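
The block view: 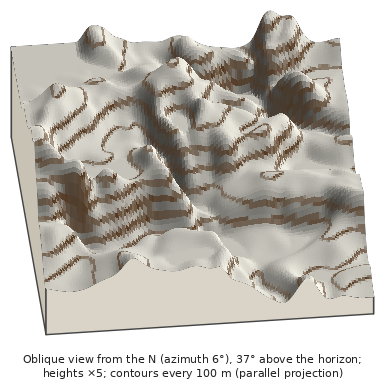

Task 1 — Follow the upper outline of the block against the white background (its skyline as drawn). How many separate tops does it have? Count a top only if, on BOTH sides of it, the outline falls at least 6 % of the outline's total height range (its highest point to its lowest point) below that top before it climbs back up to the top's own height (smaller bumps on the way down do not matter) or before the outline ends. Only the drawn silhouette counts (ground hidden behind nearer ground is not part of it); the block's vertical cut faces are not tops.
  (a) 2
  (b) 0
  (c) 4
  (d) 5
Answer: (a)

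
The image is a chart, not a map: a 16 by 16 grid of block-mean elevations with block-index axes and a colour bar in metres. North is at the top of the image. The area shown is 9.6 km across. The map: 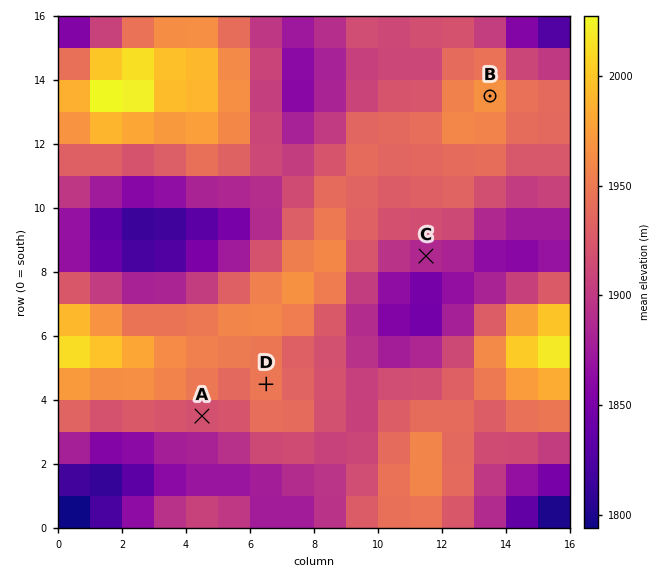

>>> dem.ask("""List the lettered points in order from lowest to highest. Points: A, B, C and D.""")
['C', 'A', 'D', 'B']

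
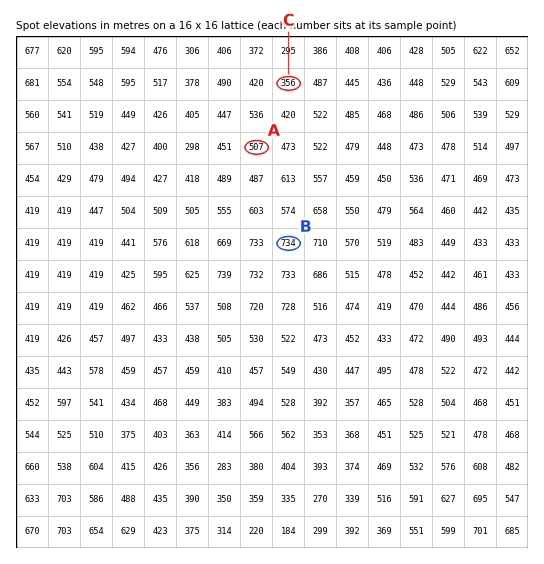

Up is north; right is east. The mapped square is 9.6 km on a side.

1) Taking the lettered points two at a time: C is lower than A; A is lower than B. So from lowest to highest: C A B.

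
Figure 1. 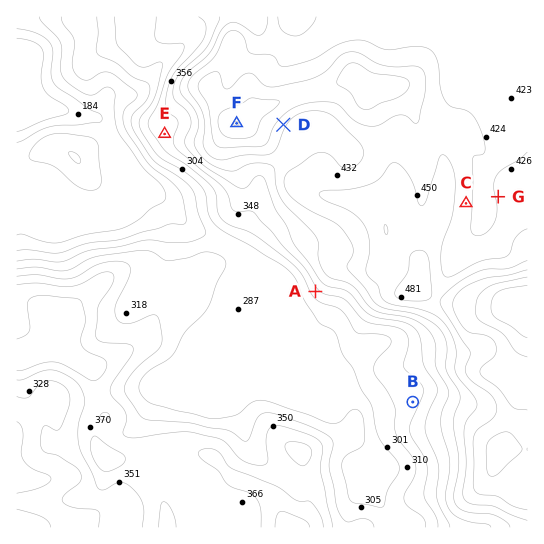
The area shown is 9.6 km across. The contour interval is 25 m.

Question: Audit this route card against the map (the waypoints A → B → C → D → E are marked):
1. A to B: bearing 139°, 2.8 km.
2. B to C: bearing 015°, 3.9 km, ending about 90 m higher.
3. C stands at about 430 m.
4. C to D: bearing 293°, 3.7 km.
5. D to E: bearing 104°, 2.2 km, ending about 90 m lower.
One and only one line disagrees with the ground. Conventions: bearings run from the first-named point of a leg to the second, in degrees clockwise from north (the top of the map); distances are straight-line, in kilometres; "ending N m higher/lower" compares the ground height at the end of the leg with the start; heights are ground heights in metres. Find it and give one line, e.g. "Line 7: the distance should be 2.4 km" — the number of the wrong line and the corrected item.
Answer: Line 5: the bearing should be 266°.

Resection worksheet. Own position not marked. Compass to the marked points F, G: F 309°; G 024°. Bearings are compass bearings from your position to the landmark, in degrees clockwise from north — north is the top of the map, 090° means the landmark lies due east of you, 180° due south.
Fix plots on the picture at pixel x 453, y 298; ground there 495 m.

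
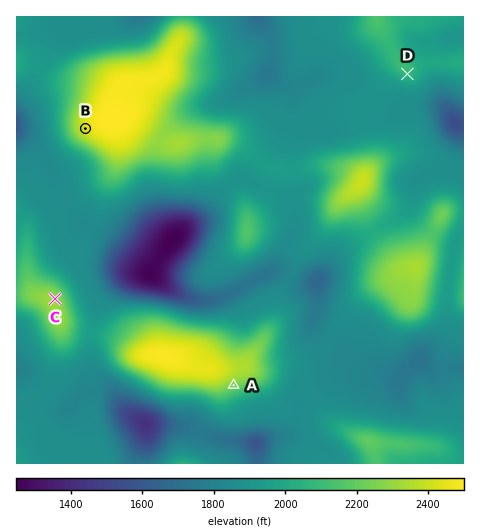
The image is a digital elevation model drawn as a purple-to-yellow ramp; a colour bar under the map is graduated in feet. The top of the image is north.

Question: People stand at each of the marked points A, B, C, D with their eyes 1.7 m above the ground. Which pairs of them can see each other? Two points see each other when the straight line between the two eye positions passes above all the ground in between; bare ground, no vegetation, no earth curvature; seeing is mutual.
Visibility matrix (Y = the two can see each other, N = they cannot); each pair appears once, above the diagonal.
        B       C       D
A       N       N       N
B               Y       N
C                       Y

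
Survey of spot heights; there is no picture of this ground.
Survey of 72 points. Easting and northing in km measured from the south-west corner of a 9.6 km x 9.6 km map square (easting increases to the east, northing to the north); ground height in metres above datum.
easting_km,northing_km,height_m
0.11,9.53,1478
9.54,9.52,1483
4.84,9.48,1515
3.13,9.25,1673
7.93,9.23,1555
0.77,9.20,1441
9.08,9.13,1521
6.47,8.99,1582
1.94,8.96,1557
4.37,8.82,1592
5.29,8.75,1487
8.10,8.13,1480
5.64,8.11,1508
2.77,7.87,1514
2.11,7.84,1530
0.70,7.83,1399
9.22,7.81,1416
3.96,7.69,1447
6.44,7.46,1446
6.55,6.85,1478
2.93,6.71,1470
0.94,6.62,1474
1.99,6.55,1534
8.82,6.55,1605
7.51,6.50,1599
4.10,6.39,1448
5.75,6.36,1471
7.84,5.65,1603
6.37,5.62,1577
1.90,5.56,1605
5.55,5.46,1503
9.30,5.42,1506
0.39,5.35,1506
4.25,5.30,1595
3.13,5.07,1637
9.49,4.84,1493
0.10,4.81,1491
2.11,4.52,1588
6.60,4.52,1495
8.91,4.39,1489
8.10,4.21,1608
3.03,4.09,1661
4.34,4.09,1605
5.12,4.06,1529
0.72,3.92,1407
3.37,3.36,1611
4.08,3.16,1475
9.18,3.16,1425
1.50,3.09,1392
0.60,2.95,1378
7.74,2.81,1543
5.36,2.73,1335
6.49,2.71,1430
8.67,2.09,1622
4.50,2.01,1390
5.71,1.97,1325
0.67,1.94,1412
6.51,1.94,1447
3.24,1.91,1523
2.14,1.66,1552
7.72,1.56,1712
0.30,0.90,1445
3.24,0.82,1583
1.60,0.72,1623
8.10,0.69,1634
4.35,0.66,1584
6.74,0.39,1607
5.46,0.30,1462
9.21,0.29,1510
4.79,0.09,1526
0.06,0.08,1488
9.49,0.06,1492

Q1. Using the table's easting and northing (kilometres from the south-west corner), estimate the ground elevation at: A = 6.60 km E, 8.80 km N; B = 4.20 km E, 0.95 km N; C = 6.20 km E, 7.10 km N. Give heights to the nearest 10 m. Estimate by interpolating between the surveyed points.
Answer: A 1600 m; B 1550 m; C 1430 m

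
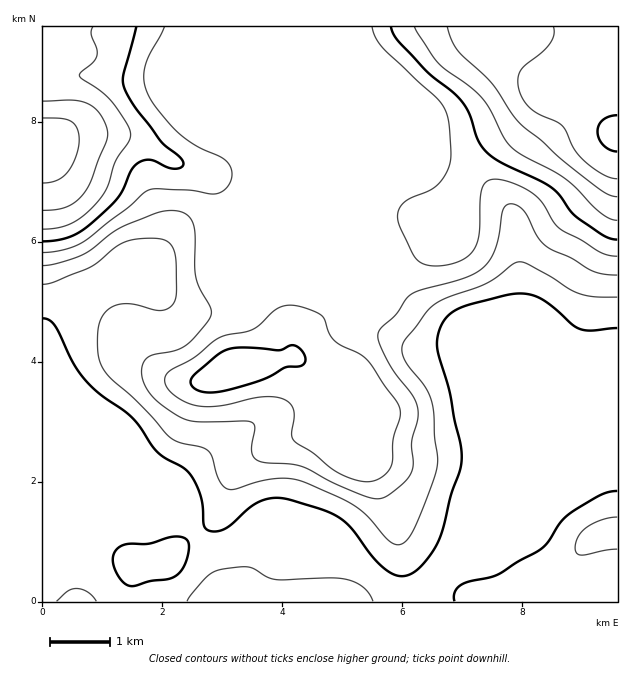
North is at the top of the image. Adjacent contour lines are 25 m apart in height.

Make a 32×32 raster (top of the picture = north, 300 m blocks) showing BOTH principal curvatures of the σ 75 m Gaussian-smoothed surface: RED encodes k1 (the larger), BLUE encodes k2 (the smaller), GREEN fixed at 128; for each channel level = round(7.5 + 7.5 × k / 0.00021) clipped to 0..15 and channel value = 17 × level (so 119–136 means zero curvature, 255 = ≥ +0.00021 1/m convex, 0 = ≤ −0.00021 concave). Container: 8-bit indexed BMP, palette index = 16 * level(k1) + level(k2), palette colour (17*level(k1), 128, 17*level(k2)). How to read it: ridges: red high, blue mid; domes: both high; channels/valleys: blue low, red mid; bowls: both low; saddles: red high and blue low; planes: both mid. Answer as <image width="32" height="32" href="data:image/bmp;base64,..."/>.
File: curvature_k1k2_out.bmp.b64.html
<image width="32" height="32" href="data:image/bmp;base64,Qk02CAAAAAAAADYEAAAoAAAAIAAAACAAAAABAAgAAAAAAAAEAAATCwAAEwsAAAABAAAAAAAAAIAAABGAAAAigAAAM4AAAESAAABVgAAAZoAAAHeAAACIgAAAmYAAAKqAAAC7gAAAzIAAAN2AAADugAAA/4AAAACAEQARgBEAIoARADOAEQBEgBEAVYARAGaAEQB3gBEAiIARAJmAEQCqgBEAu4ARAMyAEQDdgBEA7oARAP+AEQAAgCIAEYAiACKAIgAzgCIARIAiAFWAIgBmgCIAd4AiAIiAIgCZgCIAqoAiALuAIgDMgCIA3YAiAO6AIgD/gCIAAIAzABGAMwAigDMAM4AzAESAMwBVgDMAZoAzAHeAMwCIgDMAmYAzAKqAMwC7gDMAzIAzAN2AMwDugDMA/4AzAACARAARgEQAIoBEADOARABEgEQAVYBEAGaARAB3gEQAiIBEAJmARACqgEQAu4BEAMyARADdgEQA7oBEAP+ARAAAgFUAEYBVACKAVQAzgFUARIBVAFWAVQBmgFUAd4BVAIiAVQCZgFUAqoBVALuAVQDMgFUA3YBVAO6AVQD/gFUAAIBmABGAZgAigGYAM4BmAESAZgBVgGYAZoBmAHeAZgCIgGYAmYBmAKqAZgC7gGYAzIBmAN2AZgDugGYA/4BmAACAdwARgHcAIoB3ADOAdwBEgHcAVYB3AGaAdwB3gHcAiIB3AJmAdwCqgHcAu4B3AMyAdwDdgHcA7oB3AP+AdwAAgIgAEYCIACKAiAAzgIgARICIAFWAiABmgIgAd4CIAIiAiACZgIgAqoCIALuAiADMgIgA3YCIAO6AiAD/gIgAAICZABGAmQAigJkAM4CZAESAmQBVgJkAZoCZAHeAmQCIgJkAmYCZAKqAmQC7gJkAzICZAN2AmQDugJkA/4CZAACAqgARgKoAIoCqADOAqgBEgKoAVYCqAGaAqgB3gKoAiICqAJmAqgCqgKoAu4CqAMyAqgDdgKoA7oCqAP+AqgAAgLsAEYC7ACKAuwAzgLsARIC7AFWAuwBmgLsAd4C7AIiAuwCZgLsAqoC7ALuAuwDMgLsA3YC7AO6AuwD/gLsAAIDMABGAzAAigMwAM4DMAESAzABVgMwAZoDMAHeAzACIgMwAmYDMAKqAzAC7gMwAzIDMAN2AzADugMwA/4DMAACA3QARgN0AIoDdADOA3QBEgN0AVYDdAGaA3QB3gN0AiIDdAJmA3QCqgN0Au4DdAMyA3QDdgN0A7oDdAP+A3QAAgO4AEYDuACKA7gAzgO4ARIDuAFWA7gBmgO4Ad4DuAIiA7gCZgO4AqoDuALuA7gDMgO4A3YDuAO6A7gD/gO4AAID/ABGA/wAigP8AM4D/AESA/wBVgP8AZoD/AHeA/wCIgP8AmYD/AKqA/wC7gP8AzID/AN2A/wDugP8A/4D/AJiGdHXVo3Kic2R2h4eGdXV1ZXS0lIHU+/nWlnaWlXV3h5WVlsrY2NqUZHaGh5eGhnZ1hcbGkqCRk8XX18i3dGOHlqbH2sfY+rR1hYV2l5iYlpSW6cmWgXZ0cZWm1ve2dXeGlaaoh5fH1LaWhHaImJiFcpb5uZiRhneHc2GF6fn4h4eFhIR1dYWj5rdzdIeGdGFi1eeoqIODd3d3c5K3ydmHh4eHhnV1ZGPW5nRSc3FwYJLzs5W3hXF3d3eHgoGUpod3d3d3dnRjZLj4xWRSYpOn6Pe1paeGgIaHh4d3dJOVd3eHd4eCk3STp8j25rWj5vr8/OjGp6ijhIeHh3eHhoR3h3d3c4K2t6SThbf49+bW2NrJp3SGmJOEh4eHh3eHh3eHh3RhY6fHlXKBgZW3yJemt7fWlZSGgoaHh4eHd4eHd4eCgWN1pbS0lJJwYGGlqKiYmNvrtYVxd4eHh4eHd4d2goKWpsbZ+PrqqIWDkrS2l5e3+ci0lYGHh4eHh4eHh3SDpsnW5fj3+fn6+PXVt6aXuPi2c5SEcneHh4eHh4eHg5W4uKbV1JOU+fz55abJx7bJ13JRhIN1d4eHh4eHhnZzlqeYqMVzQmHExrTkuMmGY5KwgHKTc3Z3d3d3hZOUdHOmp6fKqHVkc6CQUabbyaSTk5SXmIRRYHV2d3Vyp6h3hKOWpqiWhHODsqKAosemtNbp2rilo3JgcHBhYYamloajgIGDg3NjgrbZ2aSDgXJzlbjHw8PFtpelk5SFl5imlrOBoIB1d2JzuevblIaHd3eFg3STxtjZytizkoWGdqamtbWzcFBgUnKm6MiDh3d3h4eHdnKnubrLyqOQpZdlldba27hzYYODgaTWlXV3d4d3d4eEhaipusqpkpClx5WH6crr2razpHRik8SEd3eHh4eHh4LH2snJ2ZdxUGSnt6jZmMra2MWihHWDxbSDh4eHh3eHhKOoptf4k2BAc4SElOW6ubmolICl2fb62ZGHh4eHh3eHhHFjpfWwgIWWZHSm6bq5uJZjgfb69ujWkoeHh4eHh3eHd2GUxLLFyLe1x+rrqbnJ2Ob09MZycJGGd4eHh4eHh4d3coS3pbeolqXHyrrY2srZ59emYXB2h4d3h4eHh4eHd3dxdKaElqWVo7TIyrfZ6riXdXJwd3d3d3eHh4eHh3d3dWByg2SGudvow6WncJCwsZJjYnV3h4d3d4eHh4eHd3SAgoSVlcbo68qGdYWEg5O0pVRTdYeHh4eHh4eHh4eDcIO4ycfW1saot5d2d7moqLnIdXSEhoeHh4eHh4eHhJCUpte6uMa2hYa2p4eHhYWFlseWlZaEh4d3d4eHh4eSxOjZtqjIloVkY6SVd3c="/>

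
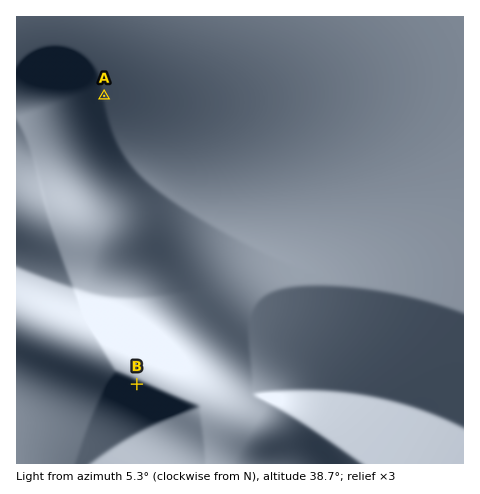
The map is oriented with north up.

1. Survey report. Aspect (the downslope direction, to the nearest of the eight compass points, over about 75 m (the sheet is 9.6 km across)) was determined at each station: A SW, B S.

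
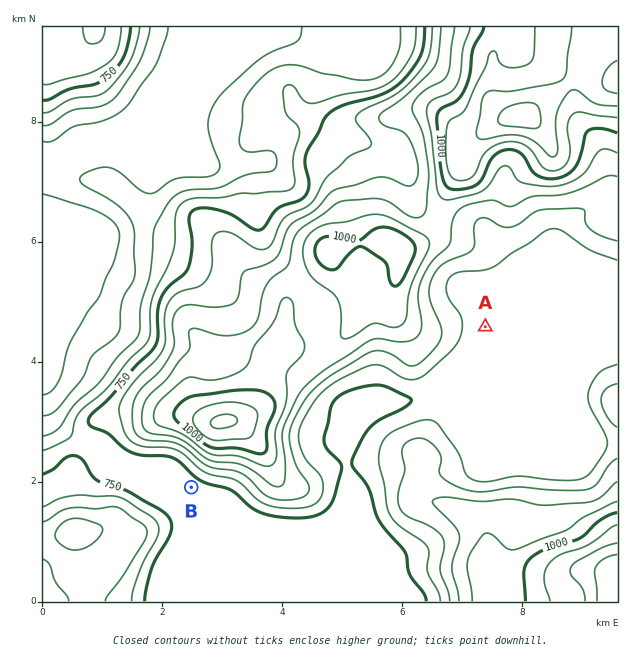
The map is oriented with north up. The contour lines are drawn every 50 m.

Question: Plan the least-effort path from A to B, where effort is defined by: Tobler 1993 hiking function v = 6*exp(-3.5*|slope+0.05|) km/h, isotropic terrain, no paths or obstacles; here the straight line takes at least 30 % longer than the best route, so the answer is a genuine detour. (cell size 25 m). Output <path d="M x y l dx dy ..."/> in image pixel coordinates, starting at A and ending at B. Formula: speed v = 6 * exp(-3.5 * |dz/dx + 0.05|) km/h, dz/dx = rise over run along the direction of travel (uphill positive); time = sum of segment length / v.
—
<path d="M485 327l-90 90-3 1-52 53-14 27-7 7-12 6-42 0-39-19-26 0-9-5"/>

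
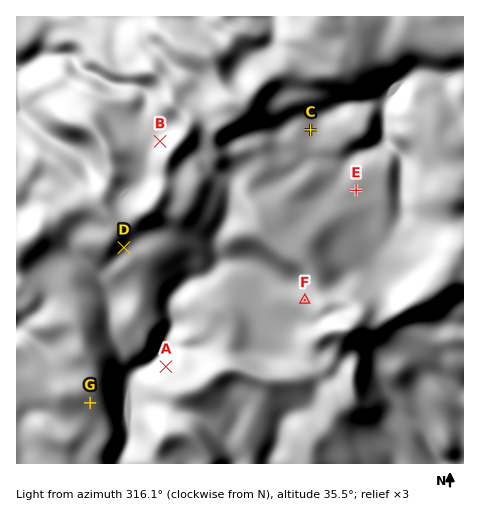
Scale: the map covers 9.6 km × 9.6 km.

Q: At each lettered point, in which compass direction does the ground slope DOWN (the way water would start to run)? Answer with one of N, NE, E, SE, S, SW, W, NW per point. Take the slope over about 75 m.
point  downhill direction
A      NW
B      NW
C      NE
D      S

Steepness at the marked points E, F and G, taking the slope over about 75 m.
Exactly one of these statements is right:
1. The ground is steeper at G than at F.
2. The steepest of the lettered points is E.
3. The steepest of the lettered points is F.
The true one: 3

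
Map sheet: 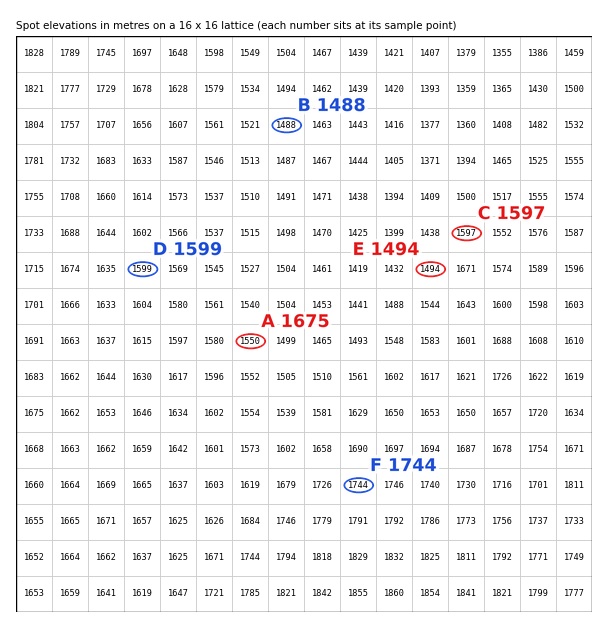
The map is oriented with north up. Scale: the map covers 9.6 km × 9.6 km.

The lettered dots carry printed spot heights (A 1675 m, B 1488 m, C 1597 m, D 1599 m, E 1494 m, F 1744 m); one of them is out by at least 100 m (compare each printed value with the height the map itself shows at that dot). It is A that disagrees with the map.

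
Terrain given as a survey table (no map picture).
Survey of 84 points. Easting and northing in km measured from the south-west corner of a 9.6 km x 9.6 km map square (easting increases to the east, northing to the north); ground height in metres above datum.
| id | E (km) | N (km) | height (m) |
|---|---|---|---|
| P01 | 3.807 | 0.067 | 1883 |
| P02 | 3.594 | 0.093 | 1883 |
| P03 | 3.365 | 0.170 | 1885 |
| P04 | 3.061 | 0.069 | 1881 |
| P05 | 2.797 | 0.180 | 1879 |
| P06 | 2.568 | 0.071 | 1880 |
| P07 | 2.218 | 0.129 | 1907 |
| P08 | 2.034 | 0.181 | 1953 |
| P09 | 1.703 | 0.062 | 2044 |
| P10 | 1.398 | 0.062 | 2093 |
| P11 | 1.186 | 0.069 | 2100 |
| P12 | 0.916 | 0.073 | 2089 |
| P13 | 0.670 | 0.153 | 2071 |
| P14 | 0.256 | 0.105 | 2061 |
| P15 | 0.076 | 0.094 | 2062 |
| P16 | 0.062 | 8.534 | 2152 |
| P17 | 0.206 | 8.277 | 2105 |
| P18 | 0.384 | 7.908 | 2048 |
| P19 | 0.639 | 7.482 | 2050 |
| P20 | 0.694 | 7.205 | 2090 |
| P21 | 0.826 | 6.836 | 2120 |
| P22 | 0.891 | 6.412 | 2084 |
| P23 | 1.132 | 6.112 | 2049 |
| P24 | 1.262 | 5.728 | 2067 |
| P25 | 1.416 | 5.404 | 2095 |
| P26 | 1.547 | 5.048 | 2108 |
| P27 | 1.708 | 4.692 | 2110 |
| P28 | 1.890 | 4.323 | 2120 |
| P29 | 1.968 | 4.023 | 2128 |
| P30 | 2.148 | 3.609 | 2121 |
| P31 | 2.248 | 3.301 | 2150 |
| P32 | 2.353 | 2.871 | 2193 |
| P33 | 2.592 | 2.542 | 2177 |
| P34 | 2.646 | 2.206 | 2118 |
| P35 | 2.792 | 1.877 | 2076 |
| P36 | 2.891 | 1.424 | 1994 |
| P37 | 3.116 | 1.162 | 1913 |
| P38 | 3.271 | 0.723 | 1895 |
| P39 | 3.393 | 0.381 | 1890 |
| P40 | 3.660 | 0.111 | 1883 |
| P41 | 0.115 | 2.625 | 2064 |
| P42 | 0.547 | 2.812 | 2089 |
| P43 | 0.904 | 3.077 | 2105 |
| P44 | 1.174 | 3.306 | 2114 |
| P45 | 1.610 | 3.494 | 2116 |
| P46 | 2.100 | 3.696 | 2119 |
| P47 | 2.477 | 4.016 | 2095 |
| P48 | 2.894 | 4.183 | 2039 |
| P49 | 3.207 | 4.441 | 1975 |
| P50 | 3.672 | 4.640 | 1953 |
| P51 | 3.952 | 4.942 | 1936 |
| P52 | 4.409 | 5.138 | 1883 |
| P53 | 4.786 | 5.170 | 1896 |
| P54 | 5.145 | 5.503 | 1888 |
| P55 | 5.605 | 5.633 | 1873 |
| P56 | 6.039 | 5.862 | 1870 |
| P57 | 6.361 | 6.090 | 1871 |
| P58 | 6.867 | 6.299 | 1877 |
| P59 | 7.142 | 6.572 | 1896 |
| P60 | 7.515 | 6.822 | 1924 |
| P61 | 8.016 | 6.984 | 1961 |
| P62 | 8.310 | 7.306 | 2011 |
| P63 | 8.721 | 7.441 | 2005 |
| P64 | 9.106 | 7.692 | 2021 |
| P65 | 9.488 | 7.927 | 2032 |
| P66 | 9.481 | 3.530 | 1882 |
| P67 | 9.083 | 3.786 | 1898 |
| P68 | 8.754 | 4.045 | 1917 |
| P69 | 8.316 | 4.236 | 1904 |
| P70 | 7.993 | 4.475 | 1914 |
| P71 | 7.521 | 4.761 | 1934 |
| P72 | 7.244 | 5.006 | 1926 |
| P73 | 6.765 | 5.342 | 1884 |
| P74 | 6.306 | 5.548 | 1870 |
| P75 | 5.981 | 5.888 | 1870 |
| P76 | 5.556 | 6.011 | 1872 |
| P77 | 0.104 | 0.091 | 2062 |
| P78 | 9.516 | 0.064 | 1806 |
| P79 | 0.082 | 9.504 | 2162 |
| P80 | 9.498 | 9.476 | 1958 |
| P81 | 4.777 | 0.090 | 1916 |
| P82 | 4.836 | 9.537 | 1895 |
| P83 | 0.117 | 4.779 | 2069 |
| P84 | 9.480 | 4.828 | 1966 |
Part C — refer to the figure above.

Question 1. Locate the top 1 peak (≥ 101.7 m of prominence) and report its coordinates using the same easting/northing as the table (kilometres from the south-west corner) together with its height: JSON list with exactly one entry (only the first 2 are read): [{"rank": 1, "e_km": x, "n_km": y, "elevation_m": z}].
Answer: [{"rank": 1, "e_km": 2.51, "n_km": 2.84, "elevation_m": 2197}]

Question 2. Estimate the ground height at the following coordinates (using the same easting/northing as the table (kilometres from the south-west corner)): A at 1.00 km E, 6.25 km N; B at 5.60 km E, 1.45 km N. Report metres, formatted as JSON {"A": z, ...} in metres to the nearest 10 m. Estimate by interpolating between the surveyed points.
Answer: {"A": 2060, "B": 1920}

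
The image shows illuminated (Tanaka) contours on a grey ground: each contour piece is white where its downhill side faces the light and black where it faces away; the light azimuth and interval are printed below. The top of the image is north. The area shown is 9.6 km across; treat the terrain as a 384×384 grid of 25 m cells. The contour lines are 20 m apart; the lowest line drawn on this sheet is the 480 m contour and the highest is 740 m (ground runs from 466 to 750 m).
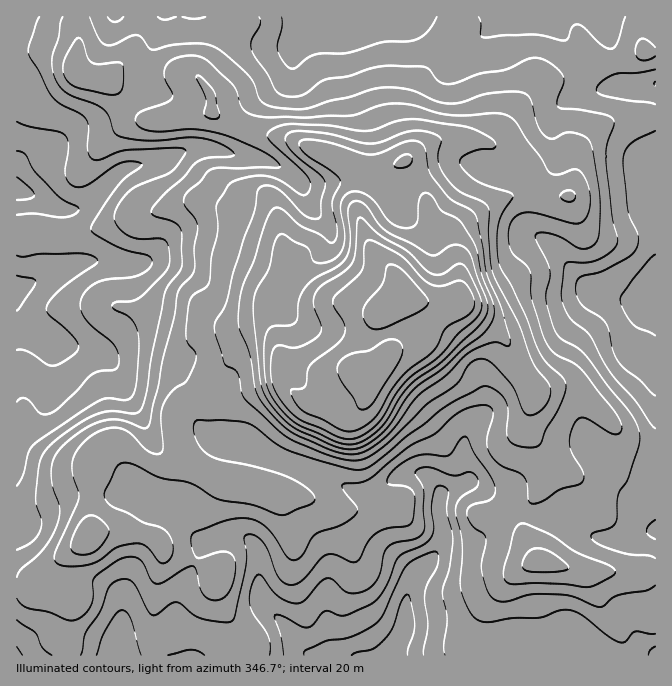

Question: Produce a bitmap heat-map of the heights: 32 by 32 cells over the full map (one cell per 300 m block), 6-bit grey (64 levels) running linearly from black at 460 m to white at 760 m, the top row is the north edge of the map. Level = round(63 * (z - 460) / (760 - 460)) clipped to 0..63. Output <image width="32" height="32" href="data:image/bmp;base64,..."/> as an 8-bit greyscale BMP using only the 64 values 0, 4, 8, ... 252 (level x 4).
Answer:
<image width="32" height="32" href="data:image/bmp;base64,Qk02CAAAAAAAADYEAAAoAAAAIAAAACAAAAABAAgAAAAAAAAEAAATCwAAEwsAAAABAAAAAAAAAAAAAAEBAQACAgIAAwMDAAQEBAAFBQUABgYGAAcHBwAICAgACQkJAAoKCgALCwsADAwMAA0NDQAODg4ADw8PABAQEAAREREAEhISABMTEwAUFBQAFRUVABYWFgAXFxcAGBgYABkZGQAaGhoAGxsbABwcHAAdHR0AHh4eAB8fHwAgICAAISEhACIiIgAjIyMAJCQkACUlJQAmJiYAJycnACgoKAApKSkAKioqACsrKwAsLCwALS0tAC4uLgAvLy8AMDAwADExMQAyMjIAMzMzADQ0NAA1NTUANjY2ADc3NwA4ODgAOTk5ADo6OgA7OzsAPDw8AD09PQA+Pj4APz8/AEBAQABBQUEAQkJCAENDQwBEREQARUVFAEZGRgBHR0cASEhIAElJSQBKSkoAS0tLAExMTABNTU0ATk5OAE9PTwBQUFAAUVFRAFJSUgBTU1MAVFRUAFVVVQBWVlYAV1dXAFhYWABZWVkAWlpaAFtbWwBcXFwAXV1dAF5eXgBfX18AYGBgAGFhYQBiYmIAY2NjAGRkZABlZWUAZmZmAGdnZwBoaGgAaWlpAGpqagBra2sAbGxsAG1tbQBubm4Ab29vAHBwcABxcXEAcnJyAHNzcwB0dHQAdXV1AHZ2dgB3d3cAeHh4AHl5eQB6enoAe3t7AHx8fAB9fX0Afn5+AH9/fwCAgIAAgYGBAIKCggCDg4MAhISEAIWFhQCGhoYAh4eHAIiIiACJiYkAioqKAIuLiwCMjIwAjY2NAI6OjgCPj48AkJCQAJGRkQCSkpIAk5OTAJSUlACVlZUAlpaWAJeXlwCYmJgAmZmZAJqamgCbm5sAnJycAJ2dnQCenp4An5+fAKCgoAChoaEAoqKiAKOjowCkpKQApaWlAKampgCnp6cAqKioAKmpqQCqqqoAq6urAKysrACtra0Arq6uAK+vrwCwsLAAsbGxALKysgCzs7MAtLS0ALW1tQC2trYAt7e3ALi4uAC5ubkAurq6ALu7uwC8vLwAvb29AL6+vgC/v78AwMDAAMHBwQDCwsIAw8PDAMTExADFxcUAxsbGAMfHxwDIyMgAycnJAMrKygDLy8sAzMzMAM3NzQDOzs4Az8/PANDQ0ADR0dEA0tLSANPT0wDU1NQA1dXVANbW1gDX19cA2NjYANnZ2QDa2toA29vbANzc3ADd3d0A3t7eAN/f3wDg4OAA4eHhAOLi4gDj4+MA5OTkAOXl5QDm5uYA5+fnAOjo6ADp6ekA6urqAOvr6wDs7OwA7e3tAO7u7gDv7+8A8PDwAPHx8QDy8vIA8/PzAPT09AD19fUA9vb2APf39wD4+PgA+fn5APr6+gD7+/sA/Pz8AP39/QD+/v4A////AExUXFBAPEhIREhMUEgwJCAYFAwQJDQ8ODQ0ODg0PEA4VFhgWERATFBQUFRQQDA0LCwkGAwgMEBAQDxAPDxISEhkaHBoUEhUVFRcXEg4PEA0ODQkECA0RExQTEhIUFRMUGxwbGhYUFxgXGhoTEBQTEBIRDAYIDRIVGBgYGRkYFxYZHB0dGhcaHBoaGxUTGBcTFBQPCQcLEhYaHR4dGxkXFhUZICMgHR0eGhgYFRUaGRcWFREPCwsSFRgcHBkXFRQTExYdIyIgHhwaGRgXGRwbGhkXFhUQDBMWGBkYFxYVFBEUFxsfHhwbGhscHB0eHh0cGhgYFxANExUXGRkYFxYUExMXHB4eGxscHR4fHx8fHRsZGBYVEA4QExcZGhkZFxUTERccHx8dHh4eHh4eHRwcHR8eGRQSExIWGRobGhkXFhMPFBoeICAdHh8dHBwdHyIoLCkhGhcWFRkcHR0aGBgXEw4PExgcGxkeHx0dHSAnLzQ4NSwiHBkWGB0gHhoZGhgSDQwNEBMTFh4eHx8hJzI3ODo7NCghHhoZHSIhHBoaFQ8LCgsNDw8UGx4gICMtNjc4Ozw5MCgjHx4gJCIdGhYQDQoJCQsMDhQaHR8hJC81Njg8PDw4MiojISMjHhsXEQwLCAcHCQwOExkdHyMmLzIzNTk6Ozo5MyomJSIaFhMOCgkGBwkMDhASFx0gIygtLjAzNzo7Ojo3MysmHxcTEA0JCAUICg0QERIWHCAiKCwsMDU4Ozw8Ozo4LyMcFRAMCggGBAYJDA4OEBQaHSEnKysuMzY5Ozw4NzYqHxoVEAsKCQYHBgcICgsMEBccICQpKyssMTc6ODIxMSYcGRYREA4LCAkKCgoLDg8RFhwfIygrKicsNjYxLS4tJBoXFBQVEg8LCgsKDA8SExQXGx8hJiglJCwzLSorLCkjGxcXGBgTDgsGBwgKDRIUFhkcHiAkJCAjLC4pKCsoJSIdGxscGhMNCwQIDAwLDxIUFxsdHyEeHSIoKCgoKCQgHh0cHBwaEg0MBwoNDw4MDQ8TFxgZGRshJikoKSomIB0dHBsZGBcRDAwJCwwQExISEhIUFhgbISYnJSMkJyUhHh0dGhcWFhENDAwNDhEUFxkaGhscGxweHh4dHB4fHx4dHBsYFBQTEg8NDg8RFBYYGRobHRwZFhQUFhcYGhoYFhYYGBYTERAPDg0OERcaGxkXGRsdGxcSDxASExQVFBMREhMUFBMQDgwLChATGhoaGRcZGxsXFBANDQ8PEBEREQ8PEBASEQ8ODQ4OEBMYGRYXFRUWFRQSDgwLDAwNDQ0ODw4NDg4ODQ0NDhEPEhYXEhITEhISEhIQDAoLCwsLCwwODgwMDAsMDAsNDw="/>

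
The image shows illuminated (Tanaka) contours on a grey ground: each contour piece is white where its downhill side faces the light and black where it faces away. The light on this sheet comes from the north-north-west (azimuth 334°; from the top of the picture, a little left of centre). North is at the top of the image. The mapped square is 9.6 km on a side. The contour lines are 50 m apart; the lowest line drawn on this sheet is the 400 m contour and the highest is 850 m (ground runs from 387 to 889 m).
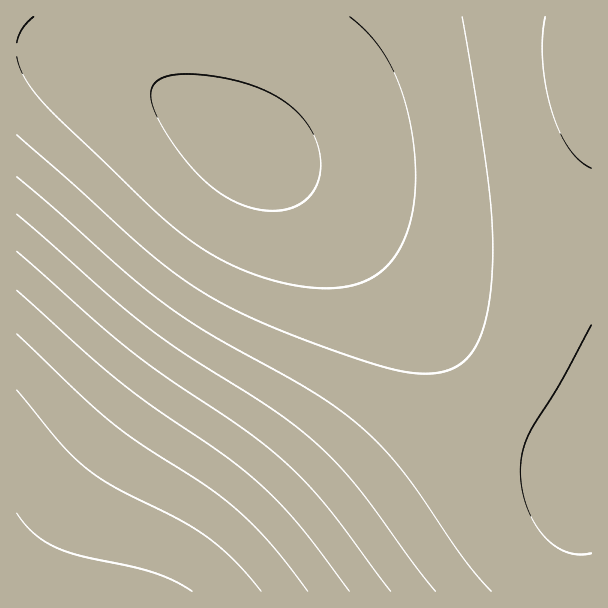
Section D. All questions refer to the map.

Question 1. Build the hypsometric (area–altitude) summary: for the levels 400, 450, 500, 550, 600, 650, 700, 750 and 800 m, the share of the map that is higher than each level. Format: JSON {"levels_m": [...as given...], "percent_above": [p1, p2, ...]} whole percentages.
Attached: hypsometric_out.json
{"levels_m": [400, 450, 500, 550, 600, 650, 700, 750, 800], "percent_above": [95, 76, 58, 34, 26, 21, 16, 12, 7]}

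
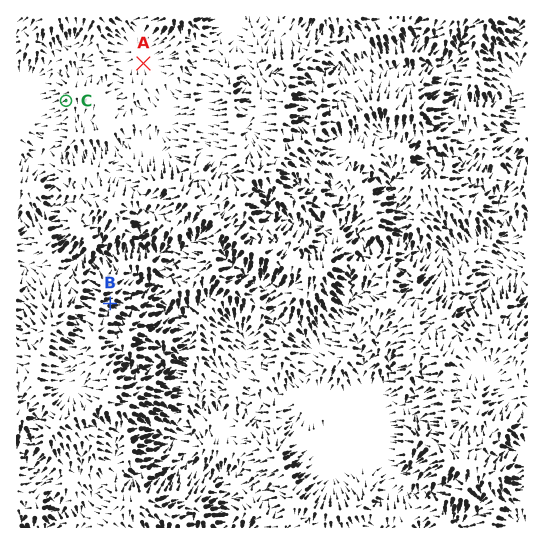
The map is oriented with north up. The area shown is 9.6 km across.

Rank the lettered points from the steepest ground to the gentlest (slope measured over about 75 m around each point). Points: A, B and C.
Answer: B C A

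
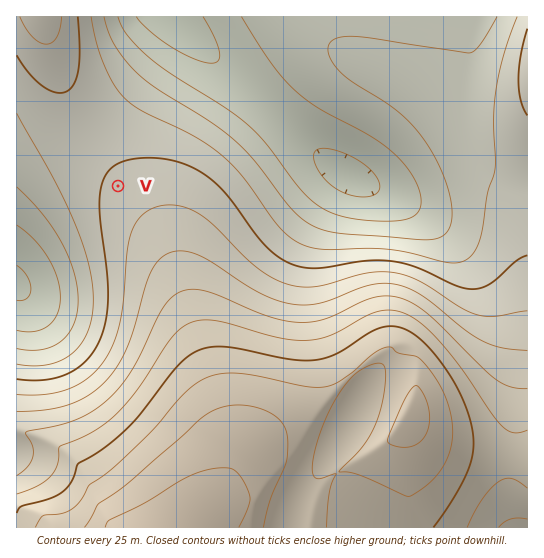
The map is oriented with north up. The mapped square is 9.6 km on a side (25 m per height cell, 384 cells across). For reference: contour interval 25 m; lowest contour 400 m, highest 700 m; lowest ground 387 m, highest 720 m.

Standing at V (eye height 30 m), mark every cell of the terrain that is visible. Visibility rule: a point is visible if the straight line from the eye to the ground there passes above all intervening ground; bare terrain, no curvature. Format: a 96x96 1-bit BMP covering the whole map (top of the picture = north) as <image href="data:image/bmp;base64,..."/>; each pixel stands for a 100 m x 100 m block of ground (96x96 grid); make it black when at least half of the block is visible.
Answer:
<image width="96" height="96" href="data:image/bmp;base64,Qk2+BAAAAAAAAD4AAAAoAAAAYAAAAGAAAAABAAEAAAAAAIAEAAATCwAAEwsAAAIAAAAAAAAA////AAAAAAAH/3/wAAAAAAAAAAAP///wAAAAAAAAAAAf///wAAAAAAAAAAD////wAAAAAAAAAAD////wAAAAAAAAAAD////4AAAAAAAAAAD////4AAAAAAAAAAD////8AAAAAAAAAAAAD//8AAAAAAAAAAAAD//+AAAAAAAAAAAAD///AAAAAAAAAAAAH///gAAAAAAAAAAAH///wAAAAAAAAAAAP///wAAAAAAAAAAAf///wAAAAAAAAAAB////4AAAAAAAAAAH////4AAAAAAAAAAf////4AAAAAAAAAD/////4AAAAAEAAAD/////+AAAAAEAAAD//////AAAAAGAAAD//////wAAAAGAAAD//////4AAAADAAAD//////+AAAADAAAD///////wAAADgAAD////////B4ABgAAD/////////8ABgAAD/////////+AAgAAD//////////gAAAAD//////////wAAAAD//////////4AAAAD//////////8AAAAD///////////AAAAD///////////gAAAD///////////4AAAD///////////8AAAD///////////8AAAD///////////8AAAD///////////8AAAD///////////8AAAD///////////8AAAP8D/////////8AAA/4B/////////8AAB/wA/////wH//+AAH/gA/////AA//+AAP/AAf///8AAf/+AA//AAf///wAAP/+AB/+AAf///gAAD/+AH/+AAf///AAAB//Af/+AAf//+AAAAf/j//+AAf//8AAAAH////+AAf//8AAAAAfA///AA///4AAAAAAAf//AA///4AAAAAAAf//gB///4AAAAAAAf//wD///4AAAAAAAf//4H///4AAAAAAAf//+f///wAAAAAAAf///////wAAAAAAA////////wAAAAAAA////////wAAAAAAB////////wAAAAAAB////////wAAAAAAD////////wAAAAAAH////////wAAAAAAH////////wAAAAAAP////////wAAAAAAf////////gAAAAAA/////////gAAAAAB/////////AAAAAAD/////////AAAAAAP////////+AAAAAAf////////8AAAAAB/////////8AAAAAH/////////4AAAAAP/////////wAAAAA//////////gAAAAH//////////AAAAAf/////////+AAAAA//////////8AAAAD//////////4AAAAP//////////wAAAA///////////wAAAB///////////gAAAH///////////AAAAP///////////AAAAf//////////+AAAB///////////8AAAD///////////8AAAH///////////4AAAP///////////4AAA////////////4AAB////////////4AAD/////////9//4AAH/////////9//4AAP/////////9//8AAf/////////8="/>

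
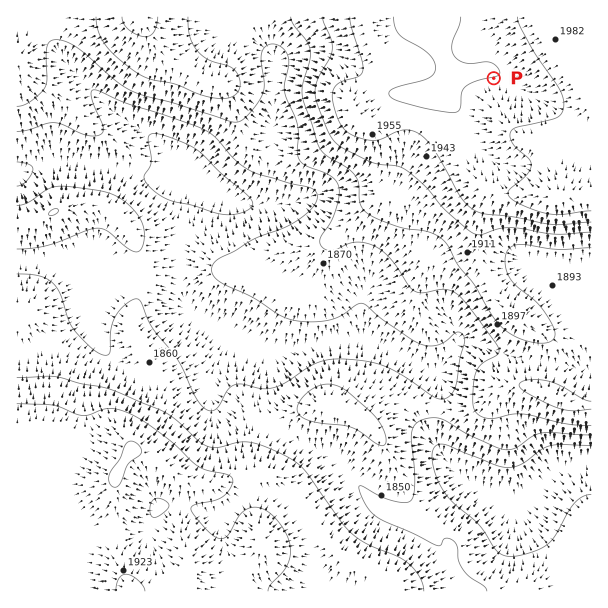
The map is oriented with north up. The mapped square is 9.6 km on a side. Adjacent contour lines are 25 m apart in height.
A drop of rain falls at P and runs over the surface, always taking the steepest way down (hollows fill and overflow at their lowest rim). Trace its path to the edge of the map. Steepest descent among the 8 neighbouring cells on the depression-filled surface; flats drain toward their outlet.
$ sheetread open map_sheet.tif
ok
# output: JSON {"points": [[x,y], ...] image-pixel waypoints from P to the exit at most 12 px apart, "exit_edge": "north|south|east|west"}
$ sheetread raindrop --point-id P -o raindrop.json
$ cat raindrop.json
{"points": [[494, 78], [486, 71], [474, 72], [462, 72], [450, 65], [441, 54], [435, 42], [431, 30], [425, 18], [423, 17]], "exit_edge": "north"}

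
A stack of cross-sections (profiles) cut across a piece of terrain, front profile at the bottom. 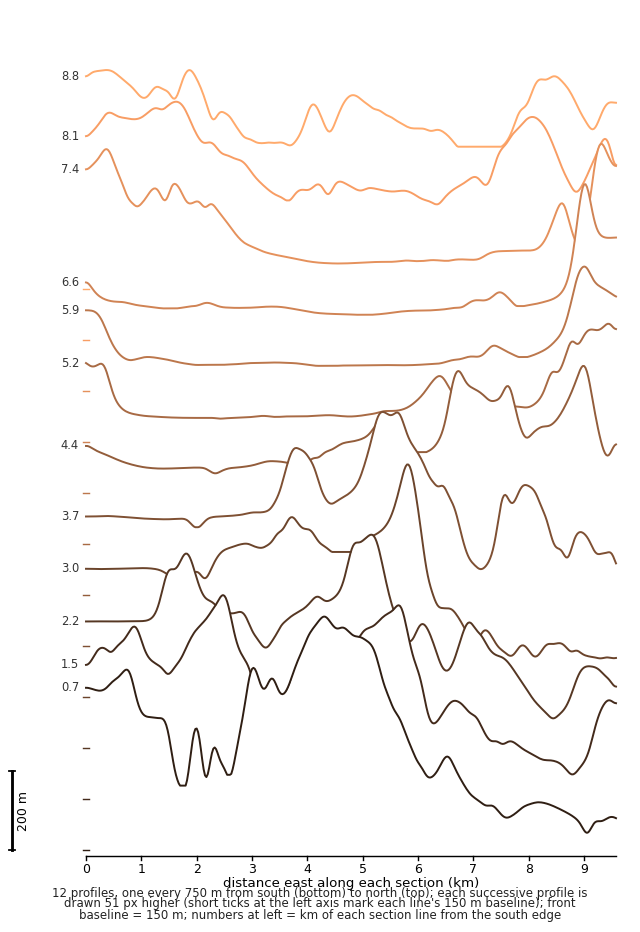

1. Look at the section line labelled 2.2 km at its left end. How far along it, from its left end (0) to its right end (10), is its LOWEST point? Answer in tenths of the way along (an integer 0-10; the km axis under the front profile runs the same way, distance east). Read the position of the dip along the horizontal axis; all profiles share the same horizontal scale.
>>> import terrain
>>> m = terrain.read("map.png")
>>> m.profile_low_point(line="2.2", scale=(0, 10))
9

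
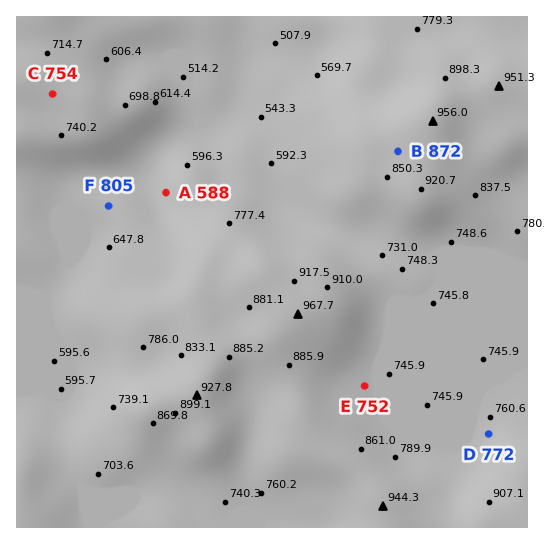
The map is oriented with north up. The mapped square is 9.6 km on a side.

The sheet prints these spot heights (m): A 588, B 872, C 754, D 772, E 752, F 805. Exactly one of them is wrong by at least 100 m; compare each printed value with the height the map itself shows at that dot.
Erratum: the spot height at F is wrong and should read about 630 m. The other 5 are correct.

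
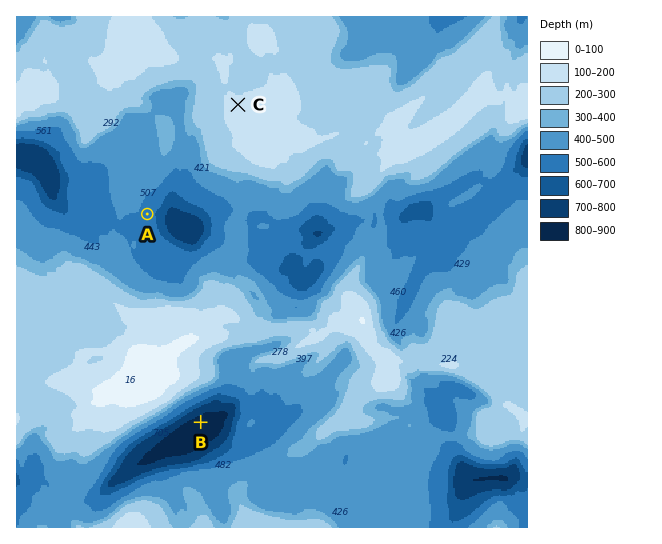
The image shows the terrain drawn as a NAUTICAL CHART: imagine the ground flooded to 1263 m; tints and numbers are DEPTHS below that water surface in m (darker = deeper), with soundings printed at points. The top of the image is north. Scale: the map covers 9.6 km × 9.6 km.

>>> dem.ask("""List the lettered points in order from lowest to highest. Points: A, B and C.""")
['B', 'A', 'C']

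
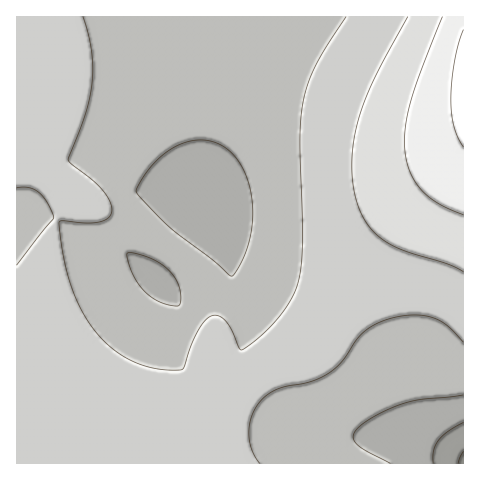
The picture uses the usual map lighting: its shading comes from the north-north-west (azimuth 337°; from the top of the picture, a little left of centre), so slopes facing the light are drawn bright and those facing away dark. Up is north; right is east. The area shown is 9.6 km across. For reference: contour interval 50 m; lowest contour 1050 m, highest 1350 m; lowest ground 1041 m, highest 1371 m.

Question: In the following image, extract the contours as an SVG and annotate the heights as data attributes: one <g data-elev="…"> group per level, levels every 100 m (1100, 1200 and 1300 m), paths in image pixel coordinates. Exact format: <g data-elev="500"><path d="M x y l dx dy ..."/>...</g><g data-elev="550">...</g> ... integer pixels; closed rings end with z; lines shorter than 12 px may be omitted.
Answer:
<g data-elev="1100"><path d="M433 463l1-12 5-11 9-9 15-9"/></g><g data-elev="1200"><path d="M260 463l-8-14-3-16 2-16 8-15 8-7 10-6 34-7 19-10 13-11 16-25 12-9 13-7 14-3 14-2 13 1 10 3 9 4 19 19"/><path d="M17 188l11-1 11 5 8 10 7 15-37 48"/><path d="M346 17l-30 49-8 17-5 19-3 38 2 112-3 25-5 17-9 15-13 16-15 14-15 11-3-1-8-20-7-9-8-5-7 2-6 6-7 11-13 34-2 2-7 0-19-1-17-5-16-9-16-12-12-14-12-17-9-20-6-21-5-25-3-24 3-1 23 2 14-1 10-5 3-7-2-9-8-12-34-29 18-47 6-30-1-33-8-33"/></g><g data-elev="1300"><path d="M442 17l-21 54-10 31-6 27 0 23 5 21 12 17 17 14 24 11"/></g>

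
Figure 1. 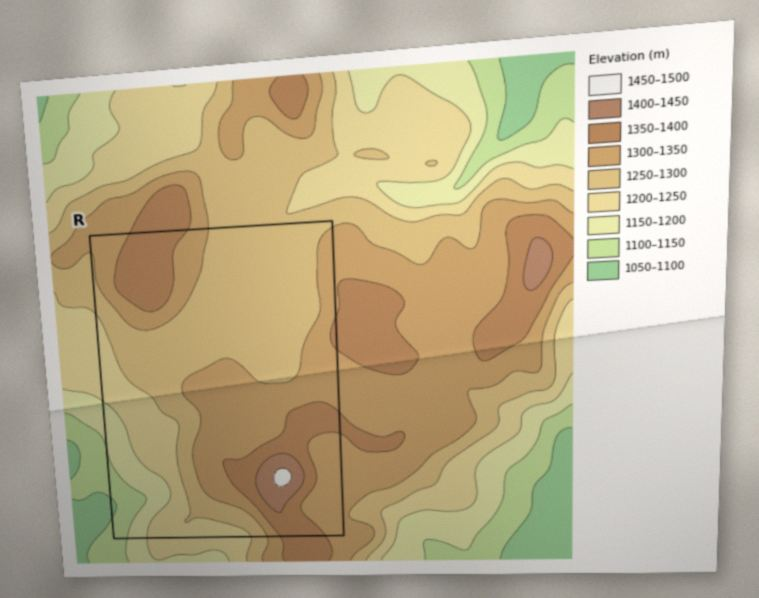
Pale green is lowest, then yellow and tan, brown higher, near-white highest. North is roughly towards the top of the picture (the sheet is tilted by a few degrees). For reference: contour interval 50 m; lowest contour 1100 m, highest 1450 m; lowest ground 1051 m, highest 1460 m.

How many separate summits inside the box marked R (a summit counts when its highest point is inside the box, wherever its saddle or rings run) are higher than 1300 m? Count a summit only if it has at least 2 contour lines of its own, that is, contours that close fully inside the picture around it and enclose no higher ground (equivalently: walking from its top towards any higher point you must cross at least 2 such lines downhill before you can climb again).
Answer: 0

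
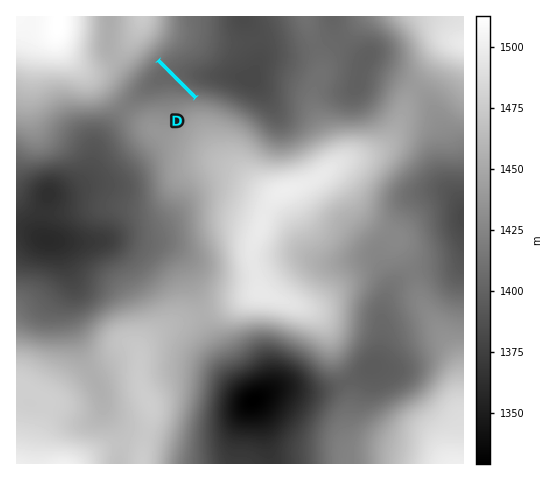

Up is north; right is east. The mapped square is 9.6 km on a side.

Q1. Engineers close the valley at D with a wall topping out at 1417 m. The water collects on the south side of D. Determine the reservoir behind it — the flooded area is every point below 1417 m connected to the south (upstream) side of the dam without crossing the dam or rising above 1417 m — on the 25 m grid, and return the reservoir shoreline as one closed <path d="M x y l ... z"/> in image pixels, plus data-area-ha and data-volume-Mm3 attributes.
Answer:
<path d="M157 62l-8 6-13 16-3 8 0 7 3 2 10 0 22-5 22 0-33-34z" data-area-ha="58" data-volume-Mm3="3.95"/>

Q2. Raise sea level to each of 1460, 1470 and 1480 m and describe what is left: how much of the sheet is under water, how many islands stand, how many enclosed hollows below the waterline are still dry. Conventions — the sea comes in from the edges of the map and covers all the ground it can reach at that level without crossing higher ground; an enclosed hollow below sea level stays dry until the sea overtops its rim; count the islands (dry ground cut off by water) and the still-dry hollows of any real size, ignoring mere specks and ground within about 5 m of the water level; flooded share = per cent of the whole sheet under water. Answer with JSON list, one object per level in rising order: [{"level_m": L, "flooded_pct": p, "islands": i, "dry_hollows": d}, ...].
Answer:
[{"level_m": 1460, "flooded_pct": 73, "islands": 1, "dry_hollows": 0}, {"level_m": 1470, "flooded_pct": 81, "islands": 1, "dry_hollows": 0}, {"level_m": 1480, "flooded_pct": 89, "islands": 1, "dry_hollows": 0}]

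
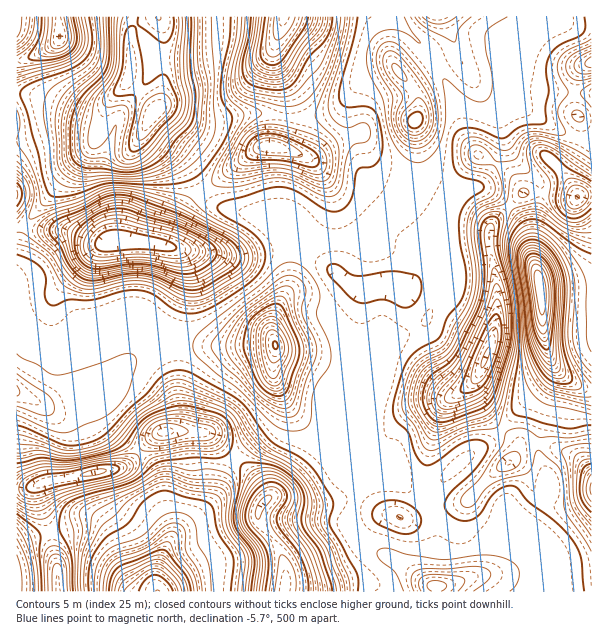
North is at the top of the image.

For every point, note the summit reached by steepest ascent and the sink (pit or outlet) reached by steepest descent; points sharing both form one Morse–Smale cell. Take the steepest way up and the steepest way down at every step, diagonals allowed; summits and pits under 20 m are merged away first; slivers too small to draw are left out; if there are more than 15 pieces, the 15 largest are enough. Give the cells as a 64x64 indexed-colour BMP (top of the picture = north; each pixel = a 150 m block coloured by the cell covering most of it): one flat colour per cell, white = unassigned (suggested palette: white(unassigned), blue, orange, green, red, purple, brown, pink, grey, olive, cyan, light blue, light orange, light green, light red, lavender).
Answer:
<image width="64" height="64" href="data:image/bmp;base64,Qk12CAAAAAAAAHYAAAAoAAAAQAAAAEAAAAABAAQAAAAAAAAIAAATCwAAEwsAABAAAAAAAAAA////ALR3HwAOf/8ALKAsACgn1gC9Z5QAS1aMAMJ34wB/f38AIr28AM++FwDox64AeLv/AIrfmACWmP8A1bDFAAAAB3d3d3d3u7u7u7u7u2ZmZmZmZmZmaZmZmZmZmZmZAAAHd3d3d3e7u7u7u7u7ZmZmZmZmZmGZmZmZmZmZmZkAAAd3d3d3d7u7u7u7u7tmZmZmZmZmEZmZmQAACZmZmQAAd3d3d3d3u7u7u7u7u2ZmZmZmZhERmZmZkAAAmZmZAAB3d3d3d3d7u7u7u7u2ZmZmZmYREREZmZmQAAAJmZkAAHd3d3d3d3u7u7u7u7ZmZmZmERERERmZmZAAAAmZmQAAd3d3d3d3d7u7u7u7ZmZmZmYRERERGZmZkAAAmZmZAAd3d3d3d3d3e7u7u7ZmZmZmYREREREZmZmQAAmZmZkAB3d3d3d3d3d3u7u7tmZmZmZhEREREZmZmZkAmZmZmQAHd3d3d3d3d3d7u7u2ZmZmZmYRERERmZmZmZmZmZmZAHd3d3d3d3d3d3e7u7tmZmZmZhERERGZmZmZmZmZmZkAd3d3d3d3d3d3d3u7tmZmZmZmERERERmZmZmZmZmZmVVVV3d3d3d3d3d3e7u2ZmZmZmYREREREZmZmZmZmZmZVVVVVVV3d3d3d3d7u2ZmZmZmYRERERERmZmZmZmZmZlVVVVVVVVXd3d3d3e2ZmZmZmZhERERERERmZmZmZmZkFVVVVVVVVV3d3d3dVZmZmZmZmEREREREREZmZmZmZAAVVVVVVVVVVd3d3d1VWZmZmZmYRERERERERGZmQkAAABVVVVVVVVVVXd3dVVVVmZmZmZmERERERERERGQAAAAAFVVVVVVVVVVVVVVVVVVZmZmZmZhERERERERHAAAAAAAVVVVVVVVVVVVVVVVVVVWZmZmZmEREREREREcwAAAAABVUiIiJVVVVVVVVVVVVVZmZmZmYREREREREczMAAAAAFIiIiIiVVVVVVVVVVVVVmZmZmZhEREREREczMzAAAAAIiIiIiJVVVVVVVVVVVVWZmZmZmERERERERzMzMwAAAAiIiIiIiVVVVVVVVVVVVZmZmYRERERERERHMzMzMAAACIiIiIiIlVVVVVVVVVVVmZmYRERERERERERzMzMzAAAIiIiIiIiVVVVVVVVVVVWZmERERERERERERHMzMzMAAAiIiIiIiIlVVVVVVVVVVYREREREREREREREczMzMAAACIiIiIiIiVVVVVSIiIiURERERERERERERERHMzMwAAAIiIiIiIiJVVSIiIiIiIhEREREREREREREREczMzAAAAiIiIiIiIlIiIiIiIiIhERERERERERERERERzMzAAAACIiIiIiIiIiIiIiIiIiIRERERERERERERERHMzMAAAAIiIiIiIiIiIiIiIiIiIhEREREREREREREREczMwAAAAiIiIiIiIiIiIiIiIiIiIRERERERERERERERHMzAAAACIiIiIiIiIiIiIiIiIiIhERERERERERERERHMzM////IiIiIiIiIiIiIiIiIiIiEREREzMzMxEREREczMz///8iIiIiIiIiIiIiIiIiIiIhEREzMzMzMRERERzMzP///yIiIiIiIiIiIiIiIiIiIiERETMzMzMxERERHMzM////IiIiIiIiIiIiIiIiIiIiIRERMzMzMzMREREczM////8iIiIiIiIiIiIiIiIiIiIhEREzMzMzMxERERzMz////yIiIiRERERERCIiIiIiIi7u7gAzMzMzERERHMzP////JEREREREREREIiIiIiIi7u7uAAAzMzMxEREczM////9EREREREREREQiIiIiIu7u7u4AAAMzMzERERzM/////0REREREREREREIiIu7u7u7u7gAAADMzMxEREc//////REREREREREREQiLu7u7u7u7gAAAAgzMzERERD/////9ERERERERERERETu7u7u7u7uAAAIiDMzMxERAAAAAA/0REREREREREREQA7u7u7u7u4AAIiIgzMzERAAAAAA//RERERERERERERAAO7u7u7u4AAAiIiDMzMxEQAAAAD/9ERERERERERERAAAAO7u7u4AAAiIiIMzMzERAAAAAP/0RERERERERERAAAAADu7u4AAACIiIgzMzMzMwAAAAD/REREREREREQAAAAAAAAAAAAAAIiIiDMzMzMzAAAAAP9EREREREREQAAAAAAAAAAAAAAAiIiIMzMzMzMAAAAAAEREREREREQAAAAAAAAAAAAAAAiIiIgzMzMzMwAAADMwREREREREREAAAAAAAAAAAAAACIiIiDMzMzMzAAAzMzBERERN3URERACqqqqqqqqIiIAIiIiIgzMzMzAAAzMzAERE3d3dREREqqqqqqqqqoiIiIiIiIiDMzMzMDMzMzMA3d3d3d3URESqqqqqqqqqiIiIiIiIiDMzMzMzMzMzMwDd3d3d3d1ERKqqqqqqqqqIiIiIiIiIMzMzMzMzMzMzAN3d3d3d3dREqqqqqqqqqIiIiIiIiIgzMzMzMzMzMzMA3d3d3d3d1ESqqqqqqqqoiIiIiIiIiIgzMzMzMzMzMzAA3d3d3d3URKqqqqqqqqiIiIiIiIiIiIgzMzMzMzMzMwAA3d3d3dREqqqqqqqqqIiIiIiIiIiIiIMzMzMzMzMzAAAN3d3d1ESqqqqqqqqoiIiIiIiIiIiIgzMzMzMzMzMAAA3d3d3URKqqqqqqqqiIiIiIiIiIiIgzMzMzMzMzMwAADd3d3d1EqqqqqqqqqoiIiIiIiIiIiDMzMzMzMzMz"/>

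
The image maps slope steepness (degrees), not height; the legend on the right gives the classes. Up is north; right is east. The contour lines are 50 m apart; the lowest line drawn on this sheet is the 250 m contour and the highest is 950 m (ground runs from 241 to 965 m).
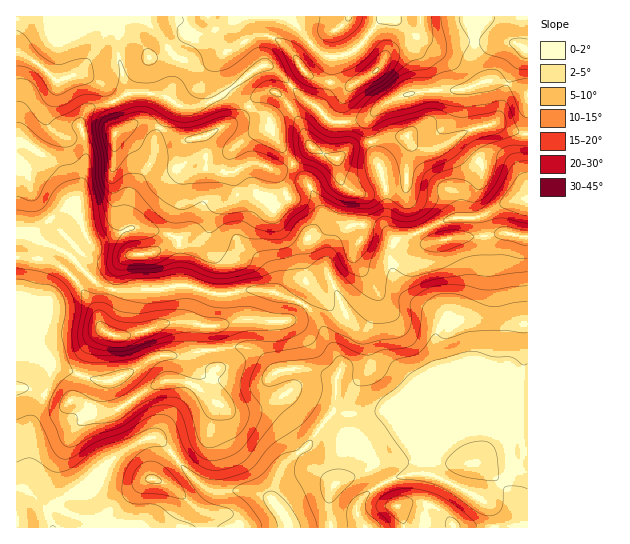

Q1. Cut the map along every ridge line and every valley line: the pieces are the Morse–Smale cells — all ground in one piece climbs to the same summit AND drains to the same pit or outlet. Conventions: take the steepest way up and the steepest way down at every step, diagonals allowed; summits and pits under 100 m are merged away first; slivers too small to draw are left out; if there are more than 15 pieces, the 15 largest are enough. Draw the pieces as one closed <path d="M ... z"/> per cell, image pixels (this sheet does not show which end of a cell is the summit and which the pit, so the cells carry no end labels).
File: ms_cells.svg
<path d="M527 16l-51 1-1 44 6 16 4 4-2 2-26 8-32 0-20 4-19 8-17 14-7 3-17 3-10 0-6-3-12-13-16-11-24-25-8-6-10 2-31 23 14 13 17 9 10 9 7 18 20 31 12 13-1 2-6 0-31 14-26 34-3 10 26 24 4 8 2 17 26 9 8 6 10 11 24 47-6 15-12-7-22-5-26 4-20-21-20-4-34 4-15 5-28 0-27 16-21 9-20-2-37-14-22-18 1-21 19-28 30-29 4 2 14 14 18 6 45-2 13-2 5-4 0-37-3-9-27-8-20-1-21 11-18 4-7-10-9-27 10-40 0-23-5-17 4-12 9-7 18-4 16-10 16-1 24 5 8-18 2-17-4-8-30-38-127 1 1 511 346 0-6-13 0-9 3-5 9-9 24-13 20-6 18 2 48 24 4 0 12-10 20-21 13 2 0-232-18-5-12 0-9 3-35 1-24 6-9-8-16-41 5-53 8 7 16 1 8-2 25-16 24-7 8 0 22 9 7 0z"/><path d="M229 91l-12 8-20 8-15 0-23-12-24-3-8 1-16 10-21 5-6 6-4 9 5 20 0 23-10 40 9 27 7 10 18-4 21-11 20 1 27 8 3 9-1 39 8 0 24 8 22 0 16-4 22 3 1-10-5-15-24-21 0-11 27-36 31-14 6 0 1-2-12-13-20-31-7-18-10-9-17-9z"/><path d="M475 16l-330 0-1 2 32 40 0 16-8 24 10 7 19 2 12-4 14-8 36-28 10-2 8 6 24 25 16 11 12 13 6 3 10 0 21-4 20-16 19-8 20-4 32 0 26-8 2-2-4-4-6-16z"/><path d="M82 269l-31 29-19 28-1 21 27 21 32 11 20 2 21-9 27-16 28 0 15-5 40-4 14 4 20 21 26-4 22 5 12 7 6-11-1-8-23-43-10-11-14-8-19-7-19-3-22 4-22 0-24-8-10 0-15 4-45 2-18-6z"/><path d="M499 124l-8 0-24 7-25 16-8 2-16-1-9-6 2 7-4 14-2 31 12 33 8 13 9 3 20-6 35-1 9-3 30 4 0-103-15-3z"/><path d="M518 468l-3 0-20 21-12 10-4 0-48-24-26 0-12 4-24 13-12 14 0 9 8 13 162 0 1-57z"/>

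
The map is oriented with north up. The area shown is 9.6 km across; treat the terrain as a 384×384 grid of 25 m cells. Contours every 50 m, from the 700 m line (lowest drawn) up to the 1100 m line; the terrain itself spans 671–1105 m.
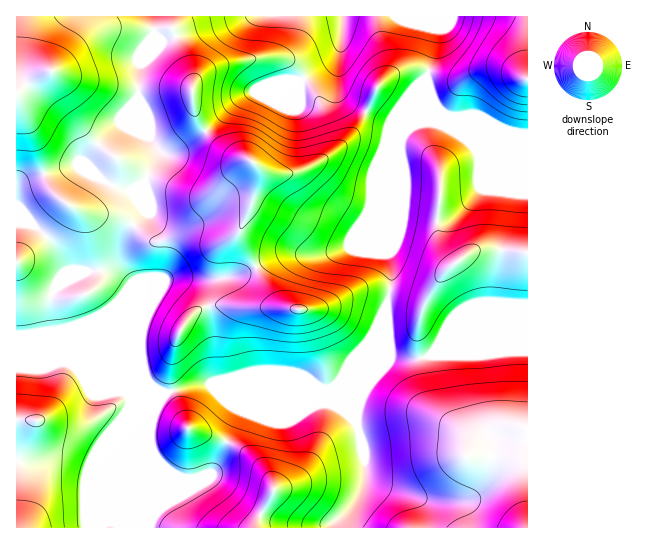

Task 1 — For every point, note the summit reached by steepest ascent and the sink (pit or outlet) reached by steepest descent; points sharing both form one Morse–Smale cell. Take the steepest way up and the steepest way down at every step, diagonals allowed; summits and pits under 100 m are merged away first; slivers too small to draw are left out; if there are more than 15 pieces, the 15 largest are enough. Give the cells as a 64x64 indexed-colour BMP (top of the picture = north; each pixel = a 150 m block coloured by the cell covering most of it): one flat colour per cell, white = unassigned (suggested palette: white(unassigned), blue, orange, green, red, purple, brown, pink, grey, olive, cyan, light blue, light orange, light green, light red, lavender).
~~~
<image width="64" height="64" href="data:image/bmp;base64,Qk12CAAAAAAAAHYAAAAoAAAAQAAAAEAAAAABAAQAAAAAAAAIAAATCwAAEwsAABAAAAAAAAAA////ALR3HwAOf/8ALKAsACgn1gC9Z5QAS1aMAMJ34wB/f38AIr28AM++FwDox64AeLv/AIrfmACWmP8A1bDFAFVVVVVVV3d3czMzMzMzMzMzMzMzREREREREREREREREVVVVVVVXd3dzMzMzMzMzMzMzMzM0RERERERERERERERVVVVVVVV3d3MzMzMzMzMzMzMzMzNERERERERERERERFVVVVVVVXd3czMzMzMzMzMzMzMzM0REREREREREREREVVVVVVVVV3dzMzMzMzMzMzMzMzMzNERERERERERERERVVVVVVVVXd3MzMzMzMzMzMzMzMzM0RERERERERERERFVVVVVVVVV3czMzMzMzMzMzMzMzMzNEREREREREREREVVVVVVVVVXdzMzMzMzMzMzMzMzMzM0RERERERERERERVVVVVVVVVd3MzMzMzMzMzMzMzMzMzRERERERERERERFVVVVVVVVVXczMzMzMzMzMzMzMzMzREREREREREREREVVVVVVVVVVdzMzMzMzMzMzMzMzMzNERERERERERERERVVVVVVVVVVXMzMzMzMzMzMzMzMzM0RERERERERERERFVVVVVVVVVVczMzMzMzMzMzMzMzMzREREREREREREREVVVVVVVVVVVzMzMzMzMzMzMzMzMzNERERERERERERERVVVVVVVVVVVMzMzMzMzMzMzMzMzM0RERERERERERERFVVVVVVVVVVVTMzMzMzMzMzMzMzMzREREREREREREREVVVVVVVVVVVVUzMzMzMzMzMzMzMzNERERERERERERERVVVVVVVVVEREREzMzMzMzMzMzMzMzRERERERERERERFVVVVVVVREREREREREREREREREREzNEREREREREREREVVVVVVERERERERERERERERERERETM0REREREREREREQRERVREREREREREREREREREREREREzNERERERERERERBERERERERERERERERERERERERERETM0QRERERERREREEREREREREREREREREREREREREREREzNBERERERERERERERERERERERERERERERERERERERERM0ERERERERERERERERERERERERERERERERERERERERETMRERERERERERERERERERERERERERERERERERERERERMRERERERERERERERERERERERERERERERERERERERERERERERERERERERERERERERERERERERERERERERERERERERERERERERERERERERERERERERERERERERERERERERERERERERERERERERERERERERERERERERERERERERERERERERERERERERERERERERERERERERERERERERERERERERERERERERERERERIREREhEREREREREREREREREREREREREREREREREREREiIiIhERERERERERERERERERERERERERERERERERERESIiIiERERERERERERERERERERERERERERERERERERESIiIiIRERERERERERERERERERERERERERERERERERERIiIiIhERERERERERERERERERERERERERERERERERERIiIiIiIRERERERERERERERERERERERERERERERERERIiIiIiIhEREREREREREREREREREREREREREREREREiIiIiIiIiIRERERERERERERERERERERERERERERERESIiIiIiIiIiERERERERERERERERERERERERERERERERIiIiIiIiIiIREREREREREREREREREREREREREREREREiIiIiIiIiIhERERERERERERERERERERERERERERERESIiIiIiIiIiERERERERERERERERERERERERERERERERIiIiIiIiIiIREREREREREREREREREREREREREREREREiIiIiIiIiIiERERERERERERERERERERERERERERERESIiIiIiIiIiIRERERERERERERERERERERERERERERERIiIiIiIiIiIiEREREREREREREREREREREREREREREREiIiIiIiIiIiIRERERERERERERERERERERERERERERESIiIiIiIiIiIRERERERERERERERERERERERERERERERIiIiIiIiIiIREREREREREREREREREREREREREREREWYiIiIiIiIiIhERERERERERERERERERERERERERERZmZiIiIiIiIiIiEREREREREREREREREREREREREREWZmZmIiIiIiIiIiEREREREREREREREREREREREREWZmZmZmYiIiIiIiIiIREREREREREREREREREREREREWZmZmZmZiIiIiIiIiIhERERERERERERERERERERERERZmZmZmZmIiIiIiIiIiERERERERERERERERERERERERFmZmZmZmYiIiIiIiIiIRERERERERERERERERERERERFmZmZmZmZiIiIiIiIiIhERERERERERERERERERERERERZmZmZmZmIiIiIiIiIiIRERERERERERERERERERERERFmZmZmZmYiIiIiIiIiIhEREREREREREREREREREREREWZmZmZmZiIiIiIiIiIiIRERERERERERERERERERERERZmZmZmZmIiIiIiIiIiIhEREREREREREREREREREREREWZmZmZmYiIiIiIiIiIiERERERERERERERERERERERERZmZmZmZiIiIiIiIiIiIRERERERERERERERERERERERFmZmZmZm"/>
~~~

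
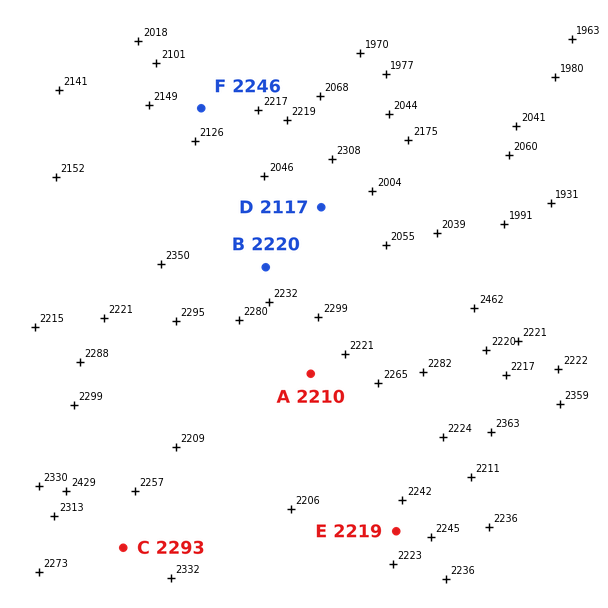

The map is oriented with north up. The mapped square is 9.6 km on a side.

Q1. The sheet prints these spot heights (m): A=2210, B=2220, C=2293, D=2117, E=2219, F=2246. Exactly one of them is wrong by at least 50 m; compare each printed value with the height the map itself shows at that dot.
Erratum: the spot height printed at F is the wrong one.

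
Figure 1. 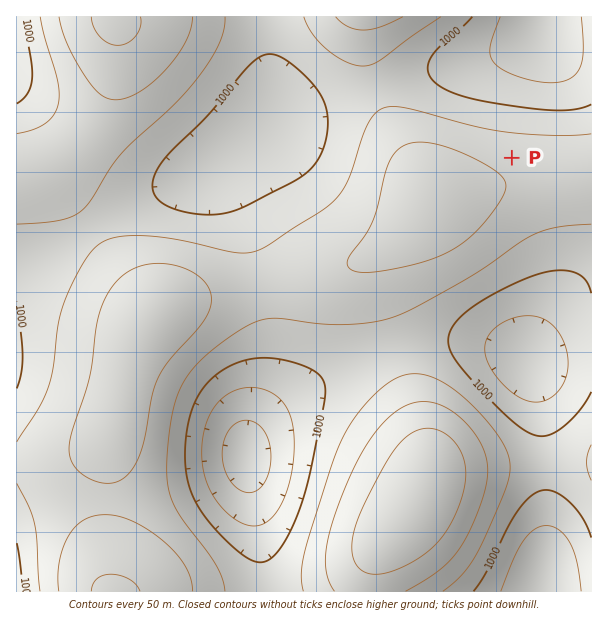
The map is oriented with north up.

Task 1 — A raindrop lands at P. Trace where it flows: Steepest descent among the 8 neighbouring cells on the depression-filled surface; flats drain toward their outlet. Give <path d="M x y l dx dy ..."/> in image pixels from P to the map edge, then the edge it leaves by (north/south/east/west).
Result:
<path d="M512 158l0-84 25-26 2-3 0-4 1-2 0-6 2-1 1-15"/>
exit: north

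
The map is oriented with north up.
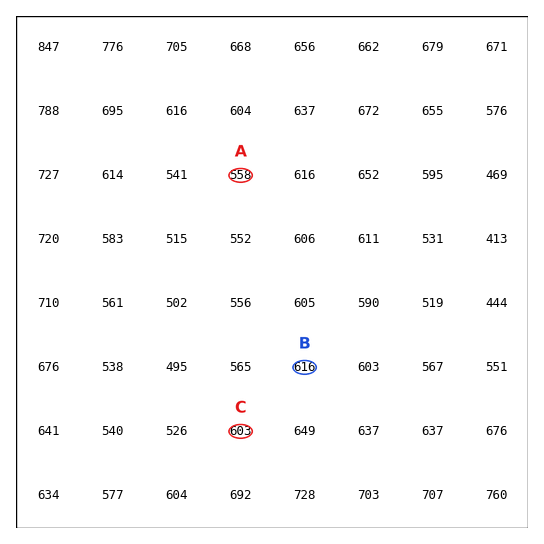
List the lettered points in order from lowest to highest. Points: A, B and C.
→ A C B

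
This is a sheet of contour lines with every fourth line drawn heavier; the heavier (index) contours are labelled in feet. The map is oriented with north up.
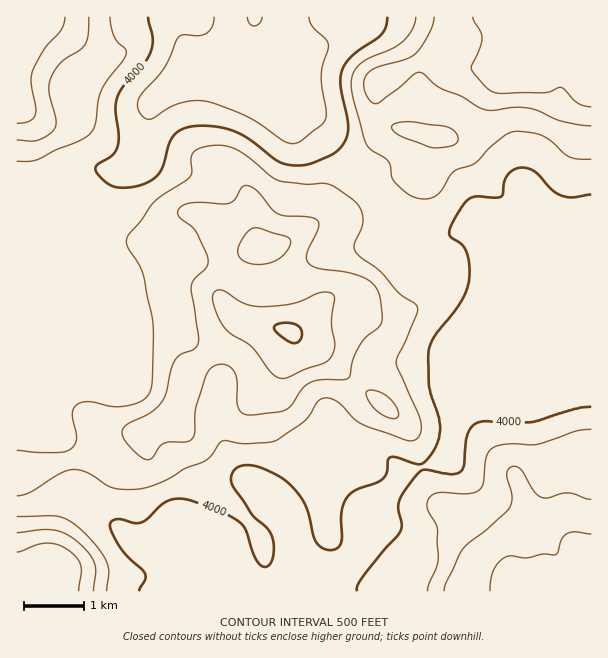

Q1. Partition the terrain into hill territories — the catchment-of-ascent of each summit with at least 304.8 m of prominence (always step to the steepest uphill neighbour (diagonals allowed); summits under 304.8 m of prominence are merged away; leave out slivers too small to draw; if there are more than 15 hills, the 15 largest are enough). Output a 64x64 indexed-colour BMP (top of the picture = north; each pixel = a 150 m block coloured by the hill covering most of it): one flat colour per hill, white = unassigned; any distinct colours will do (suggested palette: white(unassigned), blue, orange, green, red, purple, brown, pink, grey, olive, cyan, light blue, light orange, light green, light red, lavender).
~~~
<image width="64" height="64" href="data:image/bmp;base64,Qk12CAAAAAAAAHYAAAAoAAAAQAAAAEAAAAABAAQAAAAAAAAIAAATCwAAEwsAABAAAAAAAAAA////ALR3HwAOf/8ALKAsACgn1gC9Z5QAS1aMAMJ34wB/f38AIr28AM++FwDox64AeLv/AIrfmACWmP8A1bDFAFVVVVVVVVVVVVVVVVURERETMzMzMzMzMzMzMzMzMzMzVVVVVVVVVVVVVVVVERERERMzMzMzMzMzMzMzMzMzMzNVVVVVVVVVVVVVUREREREREREzMzMzMzMzMzMzMzMzM1VVVVVVVVVVVVERERERERERERMzMzMzMzMzMzMzMzMzVVVVVVVVVVVRERERERERERERETMzMzMzMzMzMzMzMzNVVVVVVVVREREREREREREREREREzMzMzMzMzMzMzMzM1VVVVVVVRERERERERERERERERETMzMzMzMzMzMzMzMzVVVVVVVREREREREREREREREREREzMzMzMzMzMzMzMzNVVVVVURERERERERERERERERERETMzMzMzMzMzMzMzMxVVVVURERERERERERERERERERERMzMzMzMzMzMzMzMzERERERERERERERERERERERERERETMzMzMzMzMzMzMzMREREREREREREREREREREREREREREzMzMzMzMzMzMzMxERERERERERERERERERERERERERERMzMzMzMzMzMzMzERERERERERERERERERERERERERERETMzMzMzMzMzMzMRERERERERERERERERERERERERERERETMzMzMzMzMzMxEREREREREREREREREREREREREREREREzMzMzMzMzMzERERERERERERERERERERERERERERERERMzMzMzMzMzMREREREREREREREREREREREREREREREREjMzMzMzMzMxERERERERERERERERERERERERERERERESIzMzMzMzMzERERERERERERERERERERERERERERERERIiMzIjMzMzMRERERERERERERERERERERERERERERERIiIiIiIiIzMxEREREREREREREREREREREREREREREREiIiIiIiIiIiERERERERERERERERERERERERERERERESIiIiIiIiIiIRERERERERERERERERERERERERERERERIiIiIiIiIiIhEREREREREREREREREREREREREREREREiIiIiIiIiIiERERERERERERERERERERERERERERERERIiIiIiIiIiIREREREREREREREREREREREREREREREREiIiIiIiIiIhERERERERERERERERERERERERERERERERIiIiIiIiIiEREREREREREREREREREREREREREREREREiIiIiIiIiIRERERERERERERERERERERERERERERERESIiIiIiIiIhEREREREREREREREREREREREREREREREREiIiIiIiIiERERERERERERERERERERERERERERERERESIiIiIiIiIREREREREREREREREREREREREREREREREREiIiIiIiIhERERERERERERERERERERERERERERERERESIiIiIiIiERERERERERERERERERERERERERERERERERIiIiIiIiIREREREREREREREREREREREREREREREREREiIiIiIiIhERERERERERERERERERERERERERERERERESIiIiIiIiERERERERERERERERERERERERERERERIRERIiIiIiIiIRERERERERERERERERERERERERERERIiEREiIiIiIiIhERERERERERERERERERERERERERERIiIhEiIiIiIiIiERERERERERERERERERERERERERERIiIiIiIiIiIiIiIRERERERERERERERERERERERERERIiIiIiIiIiIiIiIhEREREREREREREREREREREREREREiIiIiIiIiIiIiIiEREREREREREREREREREREREREREiIiIiIiIiIiIiIiIRERERERERERERERERERERERERIiIiIiIiIiIiIiIiIkREEREREREREREREREREREREREiIiIiIiIiIiIiIiIiREREEREREREREREREREREREREiIiIiIiIiIiIiIiIiJERERERERBEREREREREREREREiIiIiIiIiIiIiIiIiIkREREREREQRERERERERERERESIiIiIiIiIiIiIiIiIiRERERERERBERERERERERERESIiIiIiIiIiIiIiIiIiJEREREREREERERERERERERESIiIiIiIiIiIiIiIiIiIkRERERERERBERERERERERERIiIiIiIiIiIiIiIiIiIiREREREREREERERERERERERIiIiIiIiIiIiIiIiIiIiJEREREREREQRERERERERESIiIiIiIiIiIiIiIiIiIiIkRERERERERBERERERERERIiIiIiIiIiIiIiIiIiIiIiREREREREREQRERERERERIiIiIiIiIiIiIiIiIiIiIiJEREREREREREQRERQREREiIiIiIiIiIiIiIiIiIiIiIkRERERERERERERERBERESIiIiIiIiIiIiIiIiIiIiIiREREREREREREREERERERIiIiIiIiIiIiIiIiIiIiIiJEREREREREREREEREREREiIiIiIiIiIiIiIiIiIiIiIkREREREREREREERERERESIiIiIiIiIiIiIiIiIiIiIiREREREREREREQRERERERIiIiIiIiIiIiIiIiIiIiIiJEREREREREREQREREREREiIiIiIiIiIiIiIiIiIiIiIkRERERERERERBERERERESIiIiIiIiIiIiIiIiIiIiIi"/>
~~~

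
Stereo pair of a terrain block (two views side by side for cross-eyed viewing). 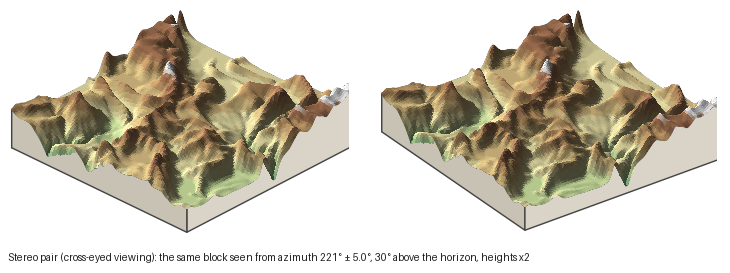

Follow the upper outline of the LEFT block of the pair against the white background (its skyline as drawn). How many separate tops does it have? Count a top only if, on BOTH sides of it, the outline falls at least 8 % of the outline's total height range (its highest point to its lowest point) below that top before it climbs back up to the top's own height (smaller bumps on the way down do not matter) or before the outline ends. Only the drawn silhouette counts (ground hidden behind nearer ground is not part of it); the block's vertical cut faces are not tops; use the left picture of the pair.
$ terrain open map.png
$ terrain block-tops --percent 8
2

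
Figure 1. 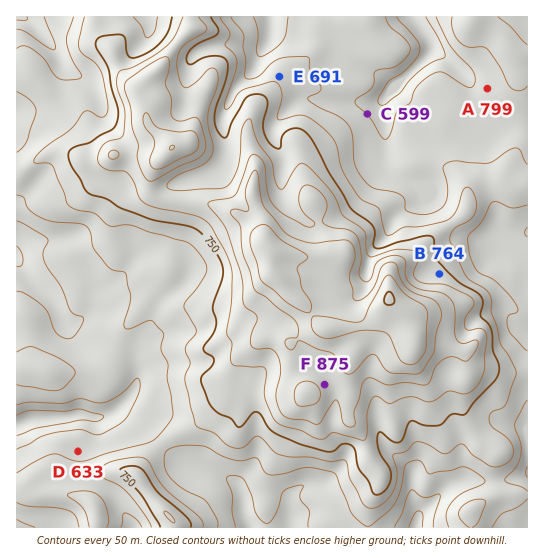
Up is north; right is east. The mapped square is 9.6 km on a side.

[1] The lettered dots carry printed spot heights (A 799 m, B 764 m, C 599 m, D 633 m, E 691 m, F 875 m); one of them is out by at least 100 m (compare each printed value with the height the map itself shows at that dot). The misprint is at A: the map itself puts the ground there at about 624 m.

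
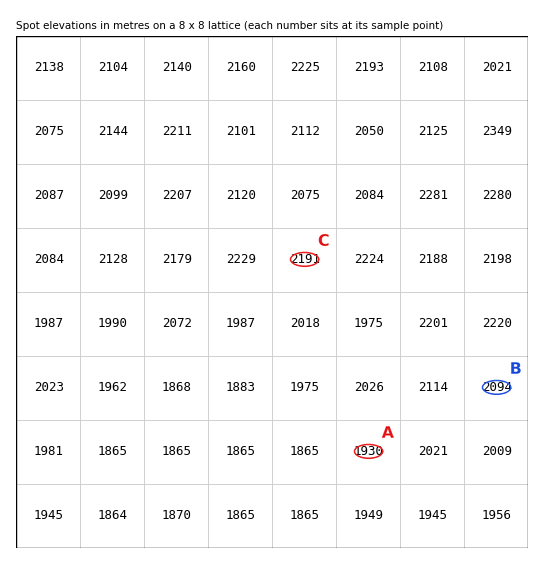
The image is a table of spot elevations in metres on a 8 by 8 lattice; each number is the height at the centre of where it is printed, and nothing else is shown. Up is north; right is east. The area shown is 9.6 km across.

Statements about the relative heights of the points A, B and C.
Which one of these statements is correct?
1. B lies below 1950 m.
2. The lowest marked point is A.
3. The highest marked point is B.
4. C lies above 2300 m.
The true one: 2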